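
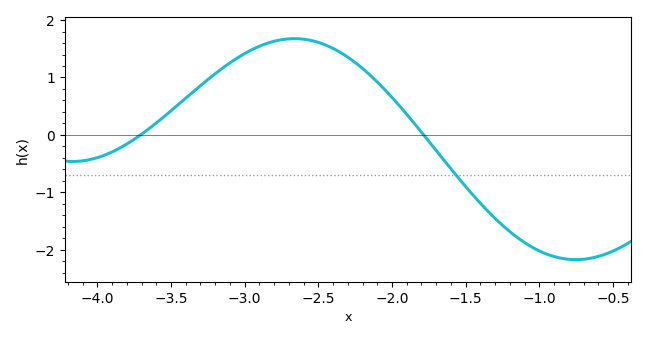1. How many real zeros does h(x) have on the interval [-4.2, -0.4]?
2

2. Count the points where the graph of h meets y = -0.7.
1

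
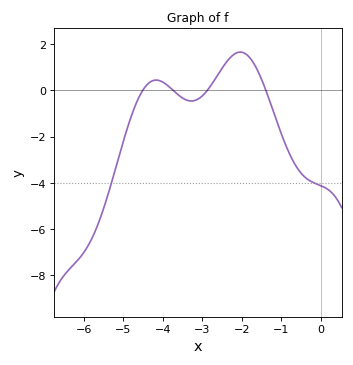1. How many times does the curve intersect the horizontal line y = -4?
2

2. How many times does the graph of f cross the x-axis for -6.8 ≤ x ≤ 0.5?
4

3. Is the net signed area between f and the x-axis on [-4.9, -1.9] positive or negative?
positive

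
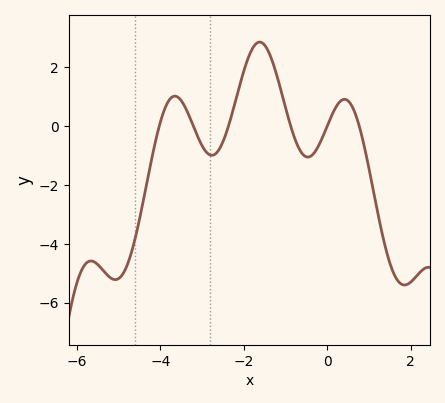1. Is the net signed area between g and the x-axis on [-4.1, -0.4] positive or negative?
positive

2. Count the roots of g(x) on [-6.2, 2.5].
6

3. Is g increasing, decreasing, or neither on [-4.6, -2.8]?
neither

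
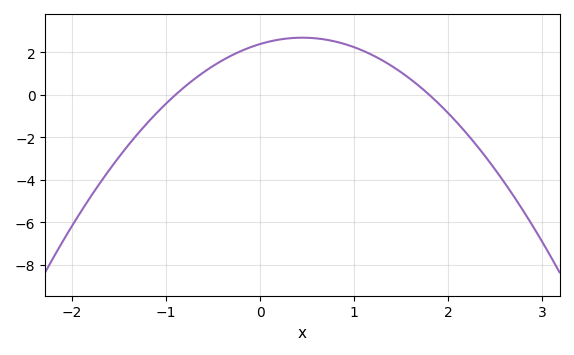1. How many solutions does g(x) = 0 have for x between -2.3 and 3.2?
2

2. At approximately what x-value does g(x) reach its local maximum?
0.5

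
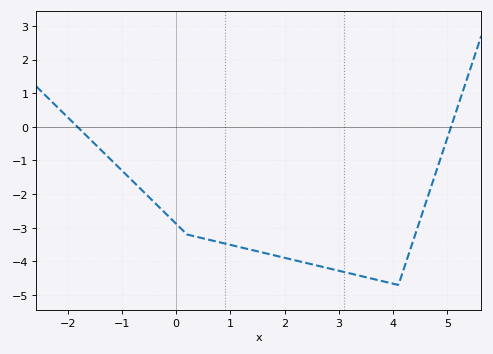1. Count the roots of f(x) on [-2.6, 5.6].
2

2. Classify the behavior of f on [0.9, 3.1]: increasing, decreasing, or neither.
decreasing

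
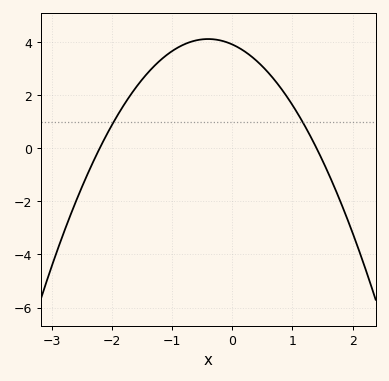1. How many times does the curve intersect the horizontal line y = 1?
2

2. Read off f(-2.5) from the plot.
-1.4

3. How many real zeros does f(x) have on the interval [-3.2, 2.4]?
2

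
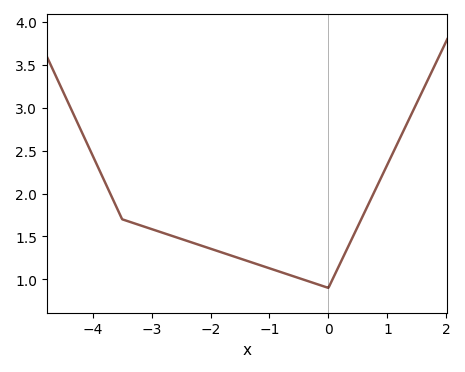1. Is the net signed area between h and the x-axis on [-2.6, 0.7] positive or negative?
positive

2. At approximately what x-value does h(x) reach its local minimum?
0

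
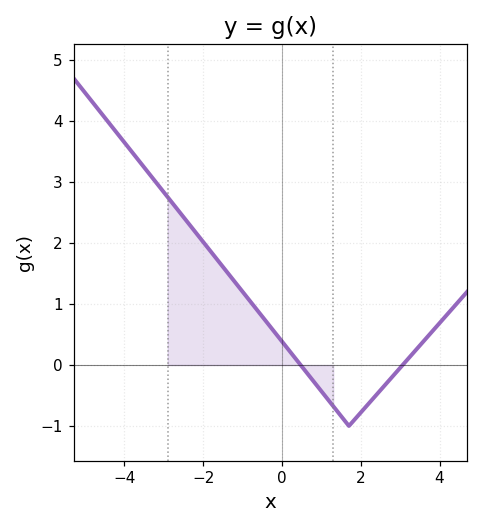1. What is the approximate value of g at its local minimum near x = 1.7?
-0.999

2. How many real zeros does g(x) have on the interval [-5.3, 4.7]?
2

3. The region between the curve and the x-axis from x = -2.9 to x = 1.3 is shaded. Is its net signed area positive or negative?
positive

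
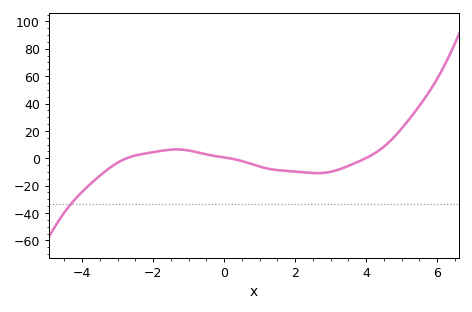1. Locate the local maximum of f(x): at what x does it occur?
-1.34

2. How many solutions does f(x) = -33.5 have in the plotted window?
1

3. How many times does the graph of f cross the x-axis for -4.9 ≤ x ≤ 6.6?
3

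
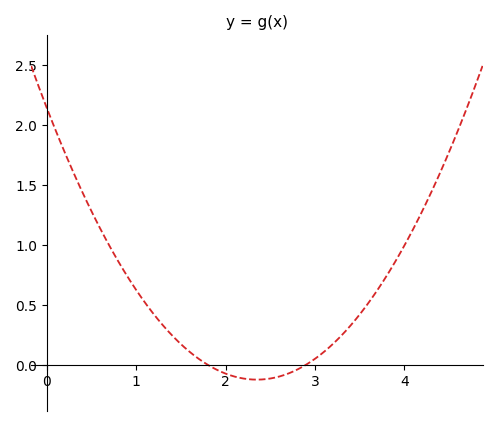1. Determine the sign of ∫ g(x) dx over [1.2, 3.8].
positive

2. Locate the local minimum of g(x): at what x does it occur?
2.4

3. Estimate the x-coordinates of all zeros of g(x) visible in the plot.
1.8, 2.9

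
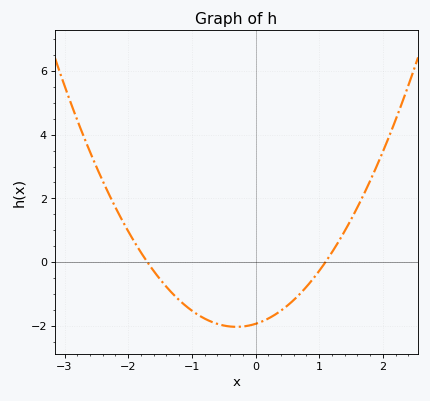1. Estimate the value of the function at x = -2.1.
1.33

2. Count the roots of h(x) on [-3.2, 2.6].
2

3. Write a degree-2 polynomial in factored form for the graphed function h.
y = 1.04(x + 1.7)(x - 1.1)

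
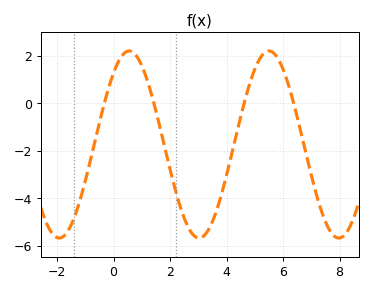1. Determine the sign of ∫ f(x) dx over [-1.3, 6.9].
negative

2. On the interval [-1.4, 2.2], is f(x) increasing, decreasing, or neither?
neither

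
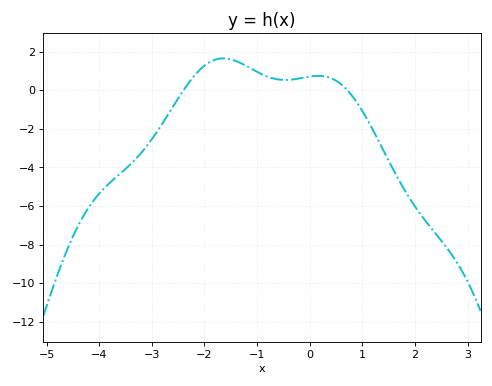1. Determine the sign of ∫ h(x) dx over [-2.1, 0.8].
positive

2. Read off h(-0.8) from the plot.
0.704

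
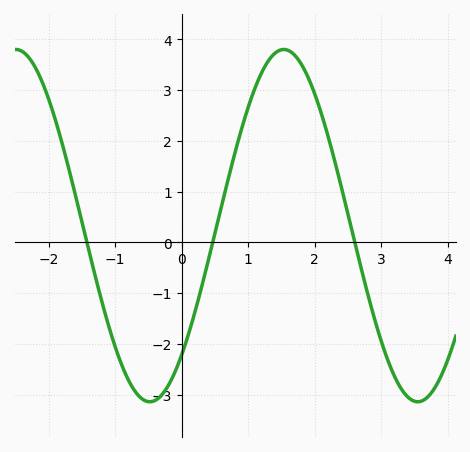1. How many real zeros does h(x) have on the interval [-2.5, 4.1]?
3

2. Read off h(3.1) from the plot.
-2.3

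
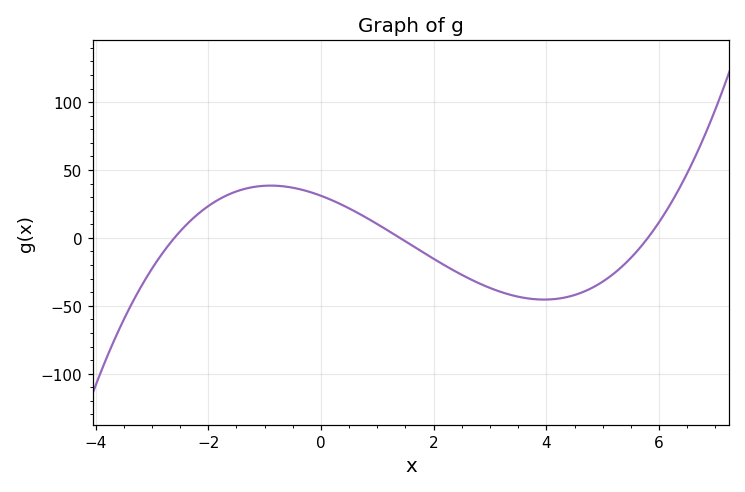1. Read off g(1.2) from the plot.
5.14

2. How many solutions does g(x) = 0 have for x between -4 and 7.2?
3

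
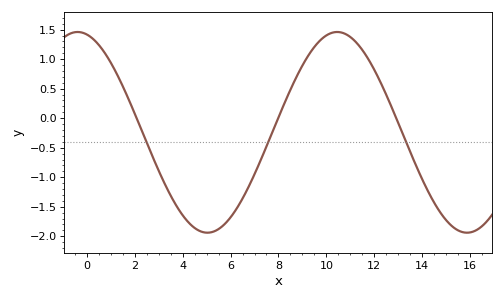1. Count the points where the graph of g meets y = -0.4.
3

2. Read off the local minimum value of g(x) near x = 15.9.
-1.94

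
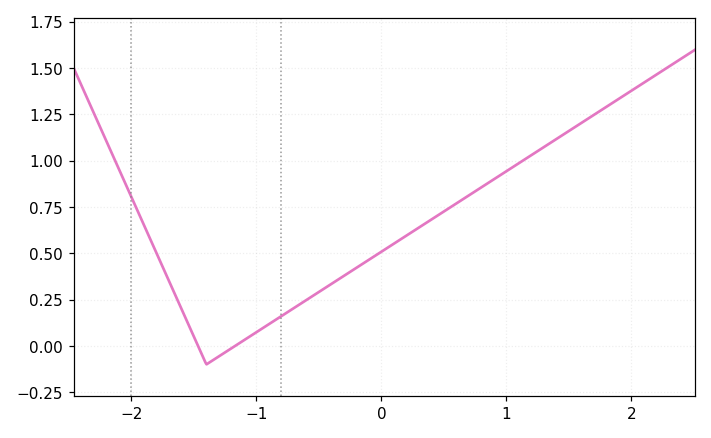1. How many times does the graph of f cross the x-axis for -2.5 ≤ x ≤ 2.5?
2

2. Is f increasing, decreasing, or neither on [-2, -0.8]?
neither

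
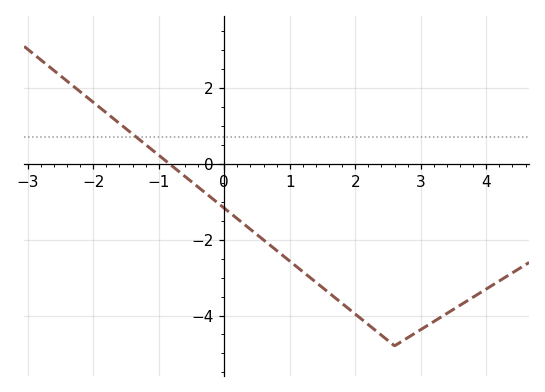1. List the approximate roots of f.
-0.836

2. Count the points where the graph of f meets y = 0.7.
1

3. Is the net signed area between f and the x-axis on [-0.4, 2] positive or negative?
negative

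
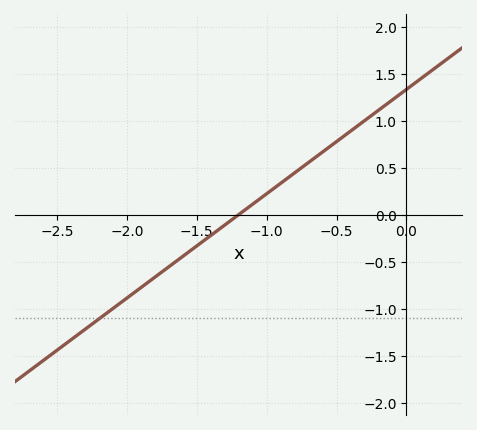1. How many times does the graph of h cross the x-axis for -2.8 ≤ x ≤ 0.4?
1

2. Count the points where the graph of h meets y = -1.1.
1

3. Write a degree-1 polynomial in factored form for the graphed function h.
y = 1.11(x + 1.2)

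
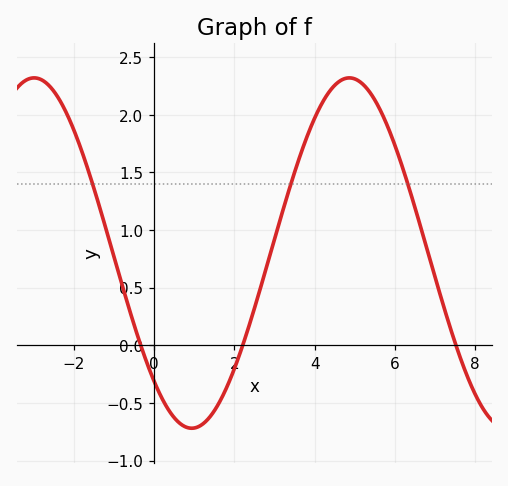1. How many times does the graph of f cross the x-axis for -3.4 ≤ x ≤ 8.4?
3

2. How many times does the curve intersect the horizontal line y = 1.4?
3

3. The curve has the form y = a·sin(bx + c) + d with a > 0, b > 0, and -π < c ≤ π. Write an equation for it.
y = 1.52sin(0.8x - 2.32) + 0.8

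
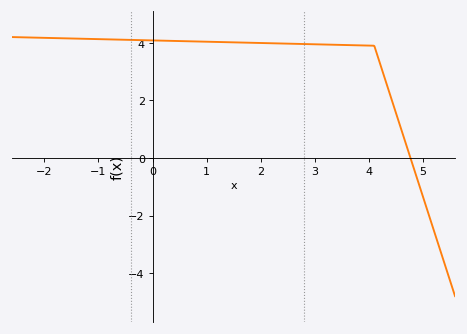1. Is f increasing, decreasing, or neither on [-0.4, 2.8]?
decreasing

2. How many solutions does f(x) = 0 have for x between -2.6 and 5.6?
1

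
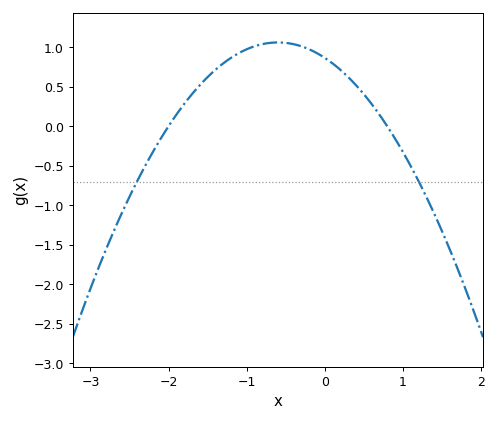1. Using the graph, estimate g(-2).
0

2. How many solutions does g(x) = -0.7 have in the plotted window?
2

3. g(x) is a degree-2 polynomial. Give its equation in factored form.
y = -0.54(x + 2)(x - 0.8)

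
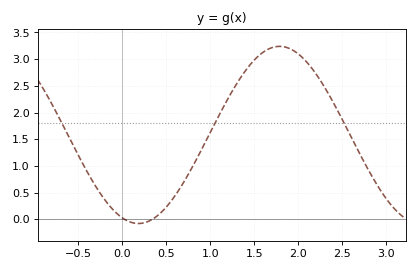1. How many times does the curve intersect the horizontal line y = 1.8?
3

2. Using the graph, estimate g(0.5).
0.25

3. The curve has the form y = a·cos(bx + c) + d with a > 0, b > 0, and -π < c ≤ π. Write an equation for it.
y = 1.66cos(2x + 2.8) + 1.58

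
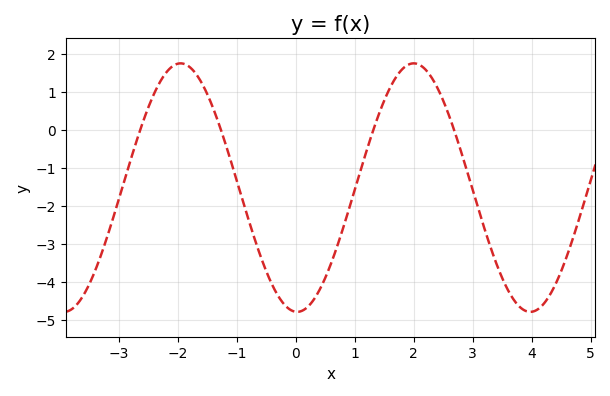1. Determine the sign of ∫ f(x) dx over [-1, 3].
negative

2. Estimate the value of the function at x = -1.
-1.3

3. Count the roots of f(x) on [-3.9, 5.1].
4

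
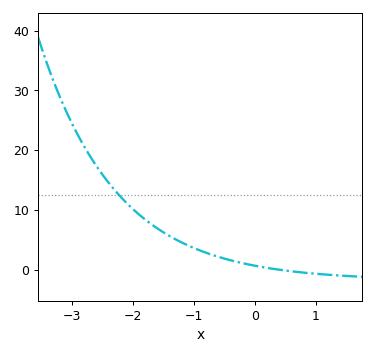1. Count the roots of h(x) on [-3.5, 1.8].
1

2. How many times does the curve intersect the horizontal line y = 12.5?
1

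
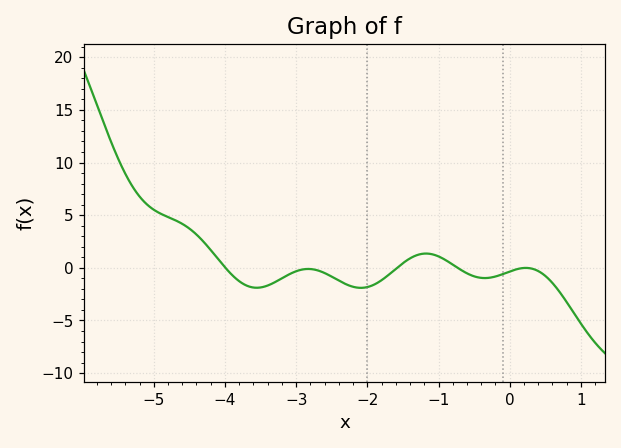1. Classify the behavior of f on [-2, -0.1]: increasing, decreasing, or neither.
neither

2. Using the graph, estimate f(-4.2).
1.69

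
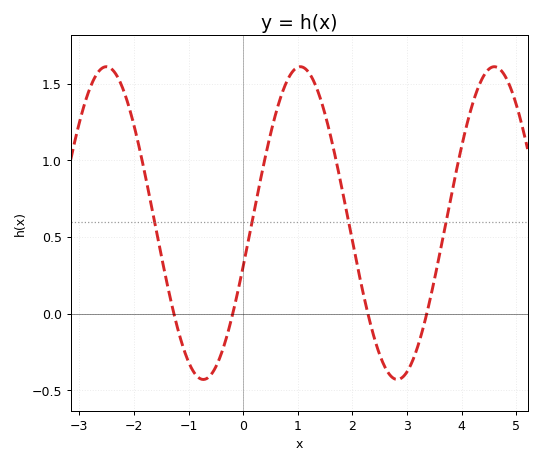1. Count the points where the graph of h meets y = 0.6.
4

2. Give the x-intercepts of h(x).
-1.27, -0.19, 2.28, 3.36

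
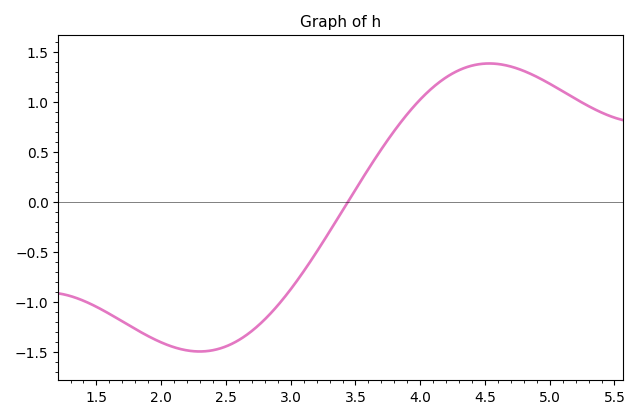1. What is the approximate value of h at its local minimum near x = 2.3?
-1.5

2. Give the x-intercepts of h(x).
3.4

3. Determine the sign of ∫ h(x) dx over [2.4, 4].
negative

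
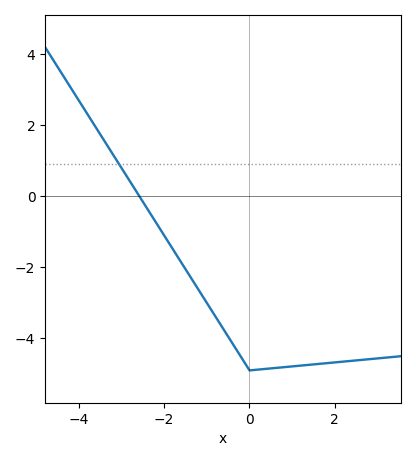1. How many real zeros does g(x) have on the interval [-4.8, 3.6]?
1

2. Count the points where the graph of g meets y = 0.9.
1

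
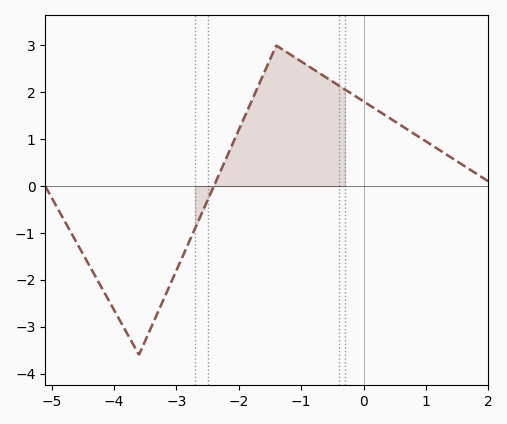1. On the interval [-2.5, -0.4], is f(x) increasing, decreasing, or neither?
neither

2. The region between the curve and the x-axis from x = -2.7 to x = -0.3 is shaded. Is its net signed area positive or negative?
positive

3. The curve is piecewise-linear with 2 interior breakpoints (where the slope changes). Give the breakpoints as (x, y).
(-3.6, -3.6); (-1.4, 3)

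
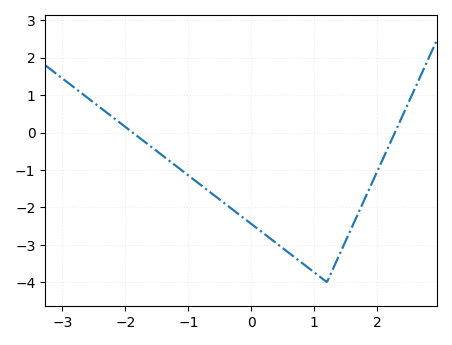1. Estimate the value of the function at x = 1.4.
-3.3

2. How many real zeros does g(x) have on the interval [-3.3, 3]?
2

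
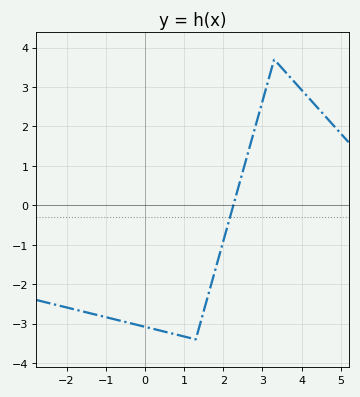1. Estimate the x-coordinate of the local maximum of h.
3.4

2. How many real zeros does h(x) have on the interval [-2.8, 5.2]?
1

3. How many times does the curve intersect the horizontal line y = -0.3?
1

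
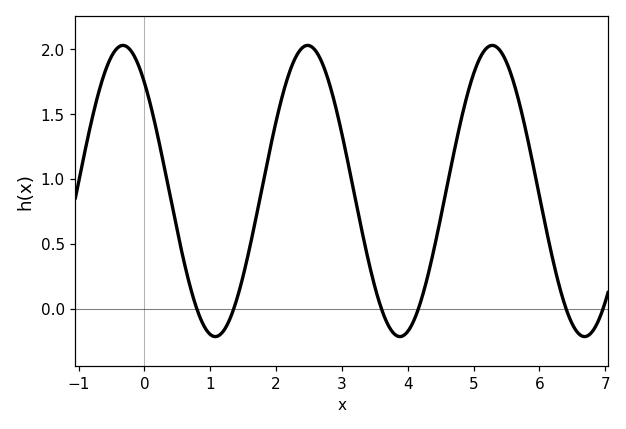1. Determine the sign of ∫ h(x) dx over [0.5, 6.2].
positive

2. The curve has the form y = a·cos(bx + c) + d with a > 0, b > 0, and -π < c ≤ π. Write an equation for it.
y = 1.12cos(2.2x + 0.73) + 0.91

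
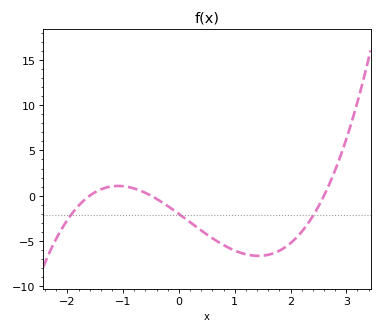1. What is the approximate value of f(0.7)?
-5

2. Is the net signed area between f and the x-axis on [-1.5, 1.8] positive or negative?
negative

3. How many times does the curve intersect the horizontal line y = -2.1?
3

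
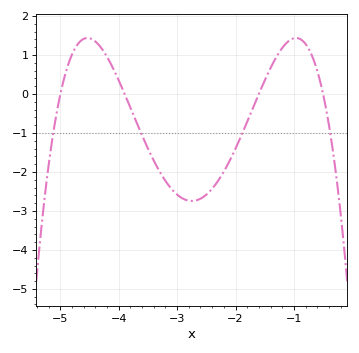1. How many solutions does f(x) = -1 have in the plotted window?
4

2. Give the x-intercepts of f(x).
-5, -3.9, -1.6, -0.5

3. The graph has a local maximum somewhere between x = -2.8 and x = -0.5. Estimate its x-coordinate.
-0.963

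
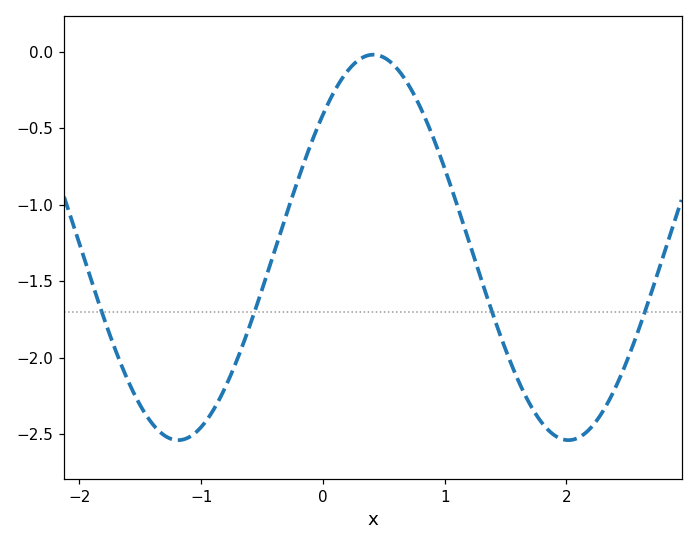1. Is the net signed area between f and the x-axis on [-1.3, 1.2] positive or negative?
negative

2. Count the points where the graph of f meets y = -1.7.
4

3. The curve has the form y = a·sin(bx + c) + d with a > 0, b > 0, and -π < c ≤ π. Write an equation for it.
y = 1.26sin(2x + 0.76) - 1.28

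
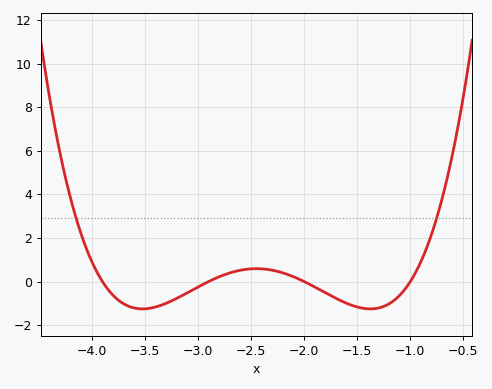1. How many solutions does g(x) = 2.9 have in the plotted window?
2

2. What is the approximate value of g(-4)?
1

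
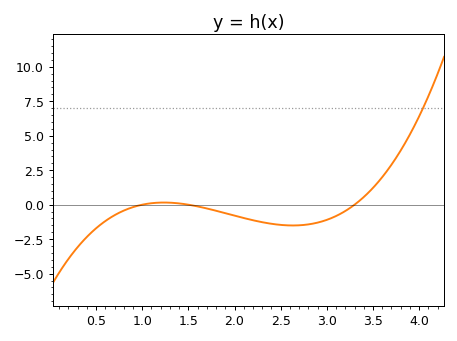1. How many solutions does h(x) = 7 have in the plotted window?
1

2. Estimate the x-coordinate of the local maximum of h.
1.2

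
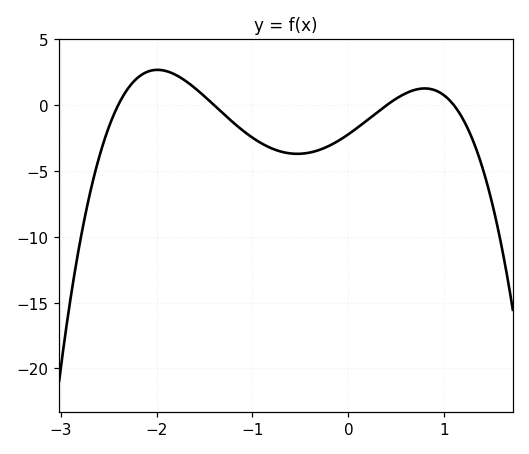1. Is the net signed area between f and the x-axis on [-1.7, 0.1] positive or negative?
negative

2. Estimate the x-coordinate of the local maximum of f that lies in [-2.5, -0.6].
-1.99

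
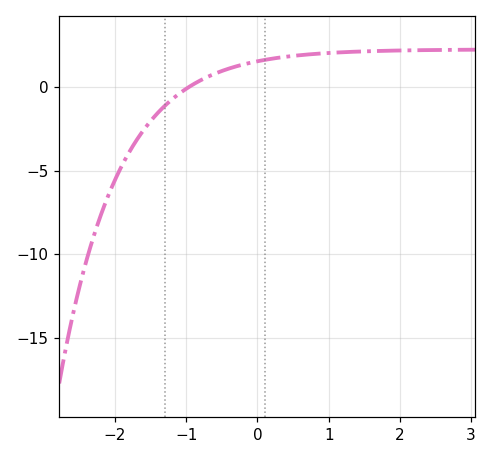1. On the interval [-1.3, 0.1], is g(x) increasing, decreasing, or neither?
increasing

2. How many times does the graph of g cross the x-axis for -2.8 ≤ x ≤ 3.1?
1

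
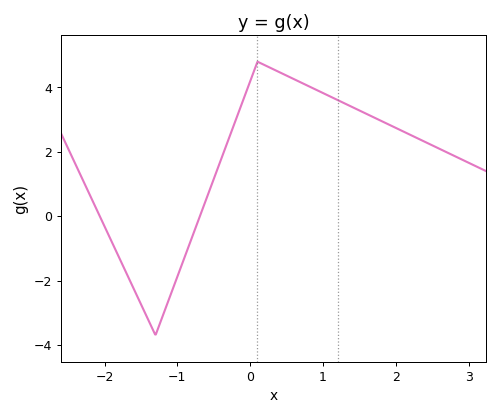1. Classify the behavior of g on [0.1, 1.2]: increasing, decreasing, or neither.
decreasing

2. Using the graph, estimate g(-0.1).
3.59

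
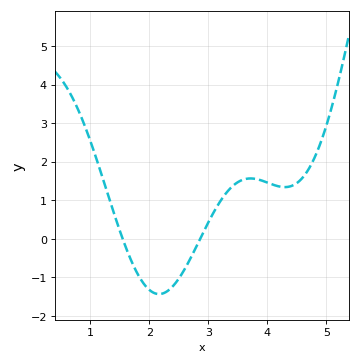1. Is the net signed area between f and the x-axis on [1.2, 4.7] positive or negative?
positive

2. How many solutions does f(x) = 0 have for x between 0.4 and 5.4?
2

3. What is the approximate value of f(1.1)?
2.08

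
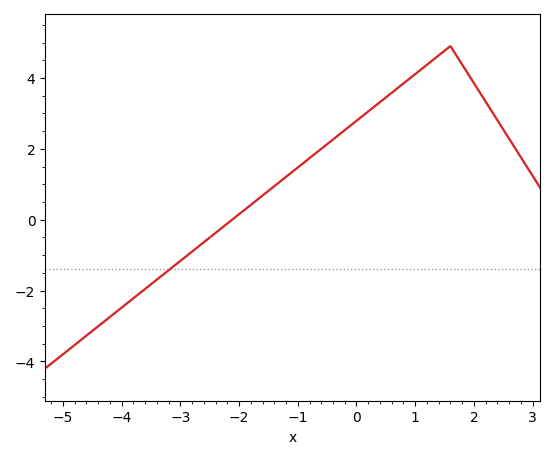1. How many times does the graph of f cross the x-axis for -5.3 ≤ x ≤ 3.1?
1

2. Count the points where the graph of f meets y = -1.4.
1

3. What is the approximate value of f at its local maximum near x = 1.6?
4.9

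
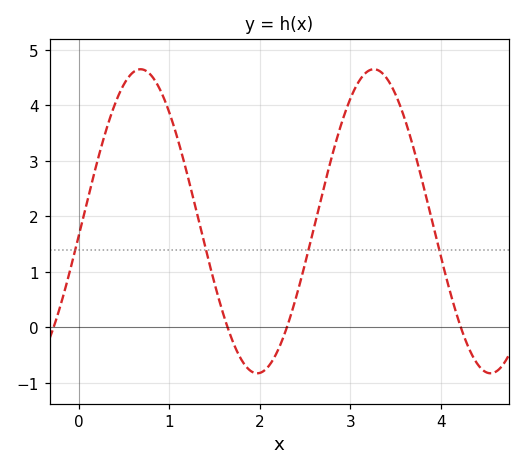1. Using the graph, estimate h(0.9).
4.3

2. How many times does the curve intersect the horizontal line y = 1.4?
4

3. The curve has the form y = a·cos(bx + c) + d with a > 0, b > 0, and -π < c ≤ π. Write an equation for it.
y = 2.74cos(2.4x - 1.7) + 1.91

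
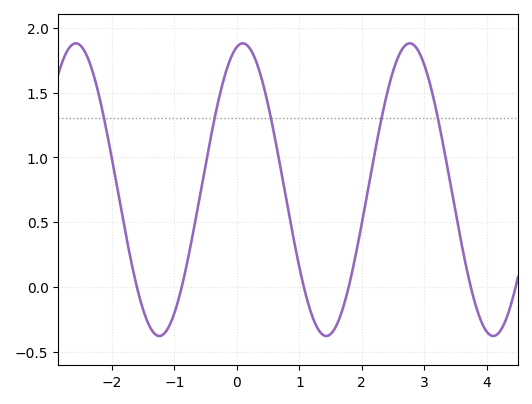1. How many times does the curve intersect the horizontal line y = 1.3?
5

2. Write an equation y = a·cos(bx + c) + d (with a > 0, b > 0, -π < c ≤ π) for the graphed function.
y = 1.13cos(2.4x - 0.22) + 0.75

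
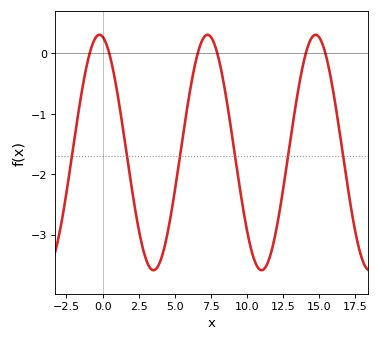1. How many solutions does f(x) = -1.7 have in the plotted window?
6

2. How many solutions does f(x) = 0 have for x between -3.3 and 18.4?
6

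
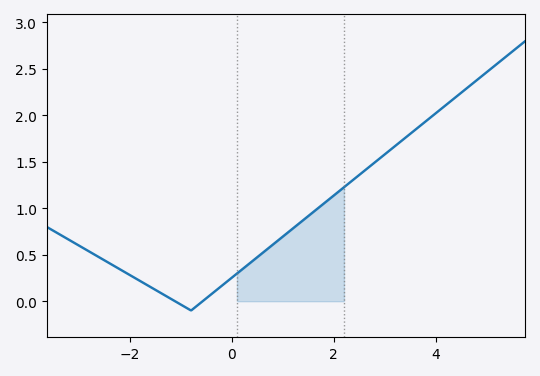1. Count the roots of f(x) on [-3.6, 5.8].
2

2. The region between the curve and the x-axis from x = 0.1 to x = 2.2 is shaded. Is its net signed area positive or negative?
positive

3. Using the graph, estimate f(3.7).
1.9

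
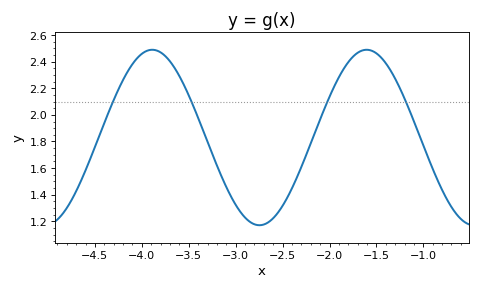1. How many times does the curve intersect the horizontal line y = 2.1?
4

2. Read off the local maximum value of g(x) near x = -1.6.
2.48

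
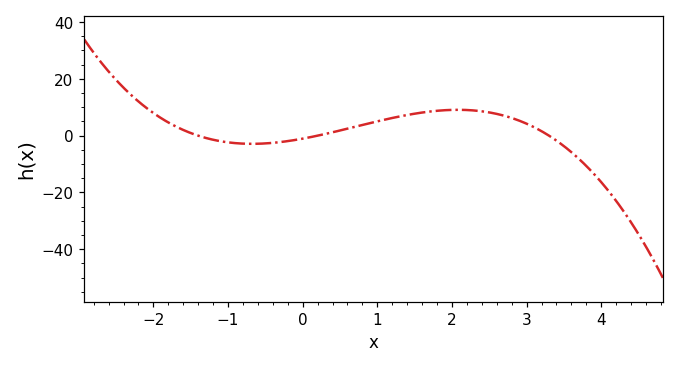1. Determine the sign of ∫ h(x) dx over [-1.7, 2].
positive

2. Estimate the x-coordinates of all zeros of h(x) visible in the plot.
-1.4, 0.2, 3.4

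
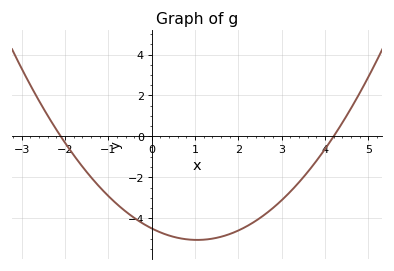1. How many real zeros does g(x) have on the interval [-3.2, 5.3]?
2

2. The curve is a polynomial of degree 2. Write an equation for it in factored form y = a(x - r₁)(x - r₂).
y = 0.51(x + 2.1)(x - 4.2)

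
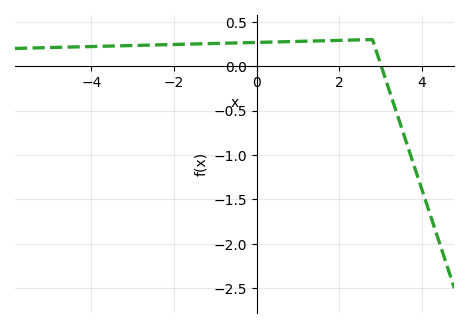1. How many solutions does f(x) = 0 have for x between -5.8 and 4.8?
1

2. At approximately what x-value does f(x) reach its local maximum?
2.8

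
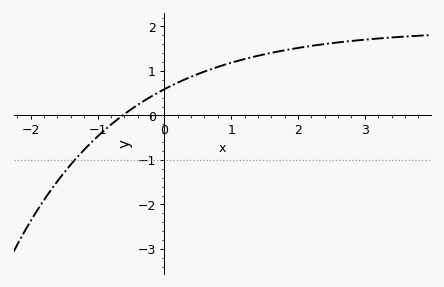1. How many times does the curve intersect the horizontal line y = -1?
1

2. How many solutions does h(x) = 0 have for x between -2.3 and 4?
1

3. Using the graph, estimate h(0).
0.59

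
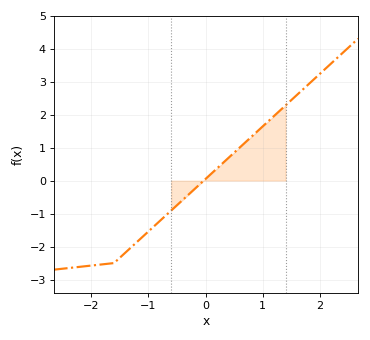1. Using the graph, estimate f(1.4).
2.28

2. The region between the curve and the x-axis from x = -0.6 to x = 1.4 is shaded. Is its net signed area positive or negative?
positive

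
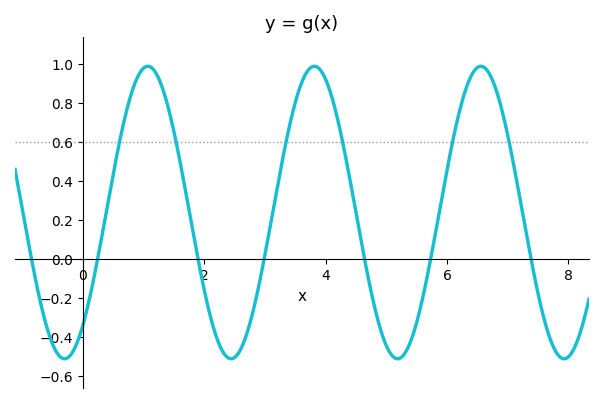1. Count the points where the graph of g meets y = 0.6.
6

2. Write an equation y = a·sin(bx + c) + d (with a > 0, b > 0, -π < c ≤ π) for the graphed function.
y = 0.75sin(2.3x - 0.88) + 0.24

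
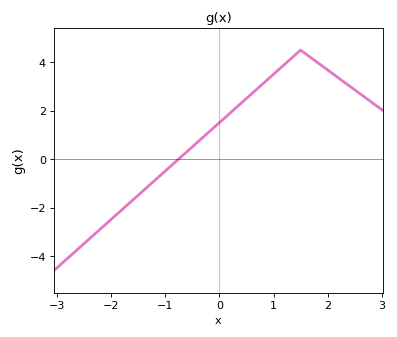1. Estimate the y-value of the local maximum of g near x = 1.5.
4.4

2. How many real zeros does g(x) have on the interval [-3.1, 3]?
1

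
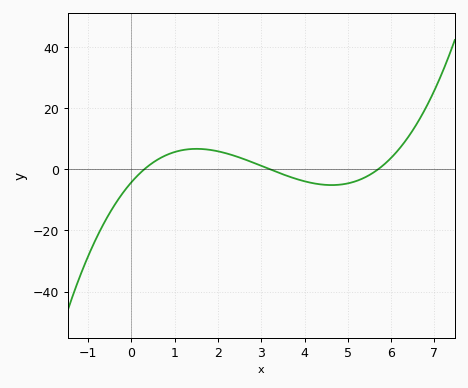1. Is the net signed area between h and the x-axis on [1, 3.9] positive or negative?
positive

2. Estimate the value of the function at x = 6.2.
6.9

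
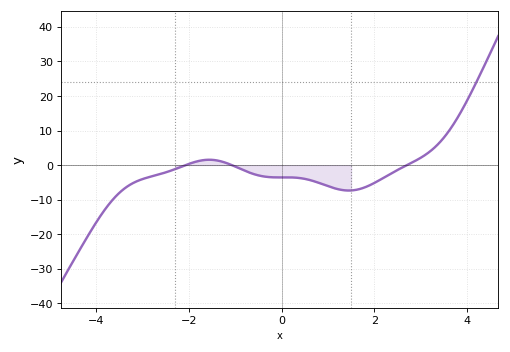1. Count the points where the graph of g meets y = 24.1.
1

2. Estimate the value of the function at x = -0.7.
-2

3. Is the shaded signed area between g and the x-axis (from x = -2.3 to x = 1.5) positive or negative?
negative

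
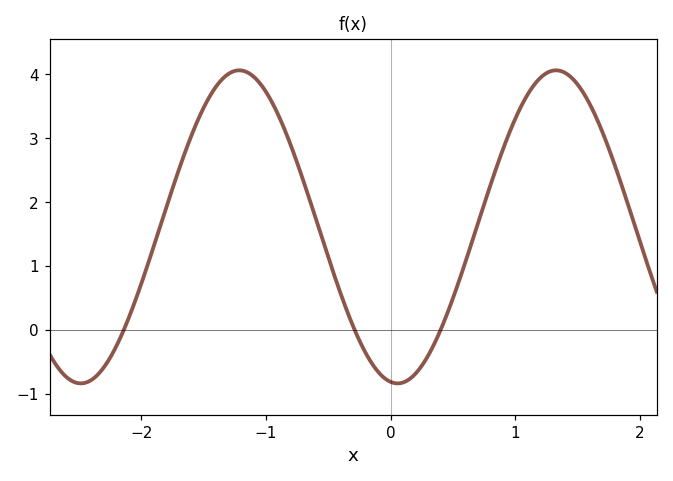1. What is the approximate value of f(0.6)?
1.1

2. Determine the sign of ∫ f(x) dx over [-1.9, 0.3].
positive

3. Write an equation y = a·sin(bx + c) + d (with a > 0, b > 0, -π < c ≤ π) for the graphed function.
y = 2.45sin(2.5x - 1.7) + 1.61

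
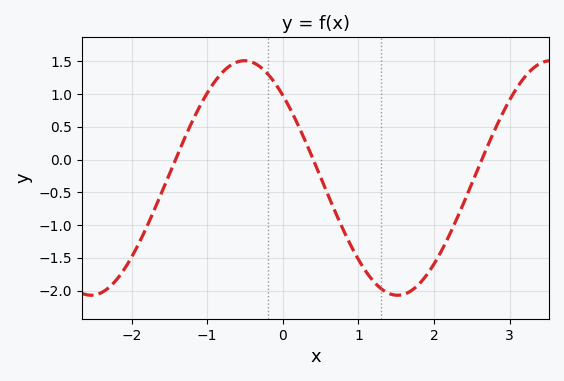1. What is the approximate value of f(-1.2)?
0.578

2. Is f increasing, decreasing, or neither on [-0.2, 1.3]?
decreasing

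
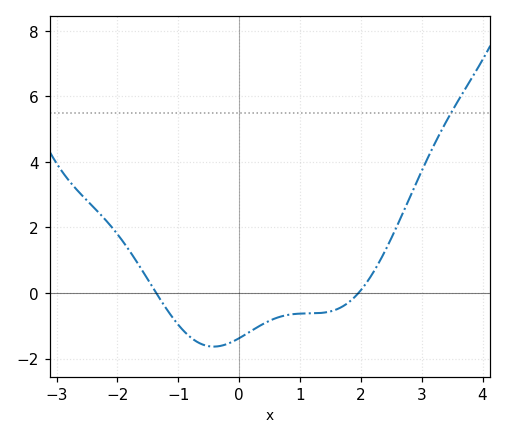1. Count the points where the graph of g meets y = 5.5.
1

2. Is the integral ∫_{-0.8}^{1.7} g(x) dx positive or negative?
negative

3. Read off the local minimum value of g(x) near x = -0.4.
-1.6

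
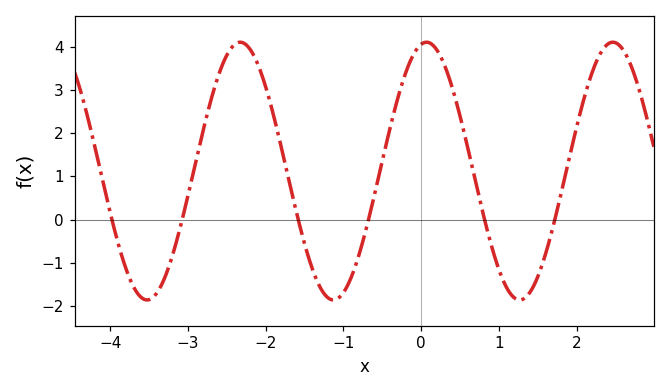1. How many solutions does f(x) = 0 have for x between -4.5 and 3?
6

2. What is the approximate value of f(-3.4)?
-1.7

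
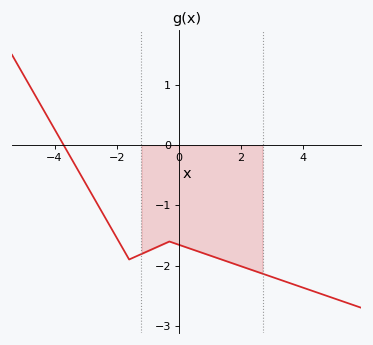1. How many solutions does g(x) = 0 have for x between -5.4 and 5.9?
1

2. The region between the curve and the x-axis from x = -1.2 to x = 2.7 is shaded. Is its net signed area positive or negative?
negative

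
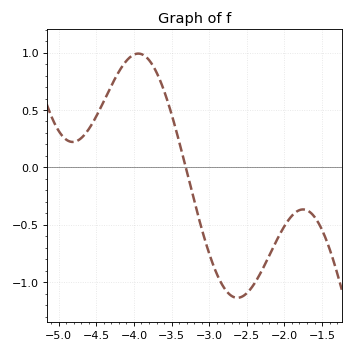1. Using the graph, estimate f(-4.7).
0.256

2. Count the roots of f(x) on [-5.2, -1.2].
1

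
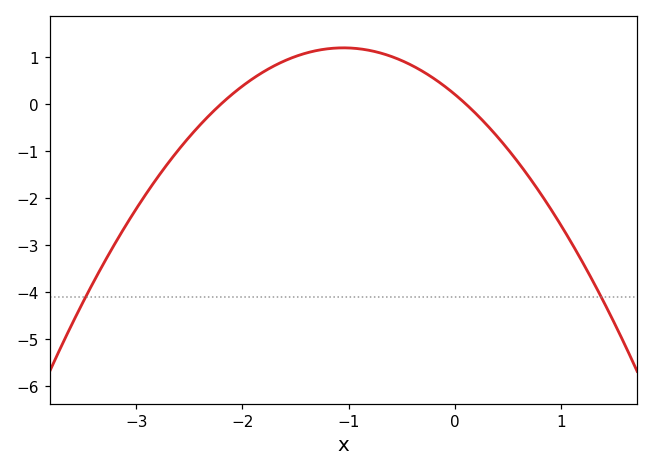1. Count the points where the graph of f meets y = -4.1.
2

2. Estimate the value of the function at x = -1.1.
1.2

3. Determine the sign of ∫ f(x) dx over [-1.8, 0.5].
positive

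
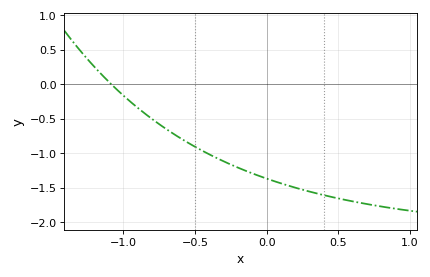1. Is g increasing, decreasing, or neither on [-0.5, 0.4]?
decreasing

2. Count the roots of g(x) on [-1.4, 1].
1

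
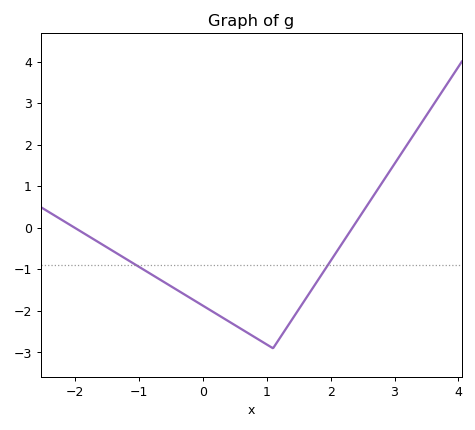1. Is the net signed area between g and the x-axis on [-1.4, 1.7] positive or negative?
negative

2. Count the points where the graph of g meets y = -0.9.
2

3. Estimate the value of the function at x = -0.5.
-1.4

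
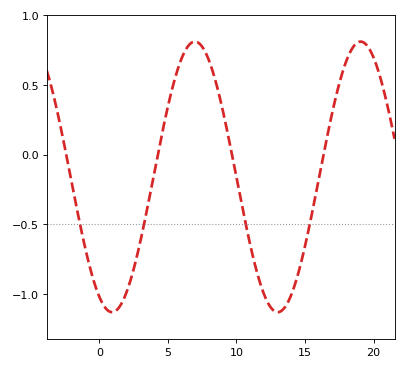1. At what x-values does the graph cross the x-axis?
-2.41, 4.27, 9.67, 16.3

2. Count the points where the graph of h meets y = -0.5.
4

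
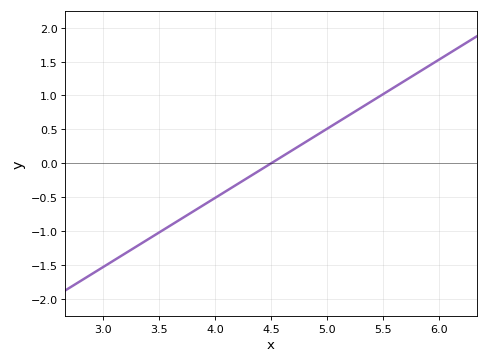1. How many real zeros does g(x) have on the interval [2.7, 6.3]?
1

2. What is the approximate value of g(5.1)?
0.6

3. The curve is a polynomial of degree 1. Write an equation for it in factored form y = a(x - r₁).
y = 1.02(x - 4.5)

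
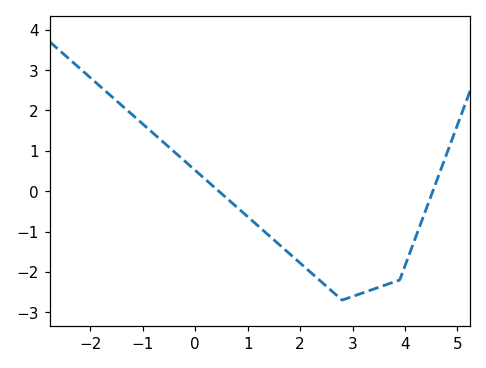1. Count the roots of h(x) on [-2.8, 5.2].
2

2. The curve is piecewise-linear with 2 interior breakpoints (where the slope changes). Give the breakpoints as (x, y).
(2.8, -2.7); (3.9, -2.2)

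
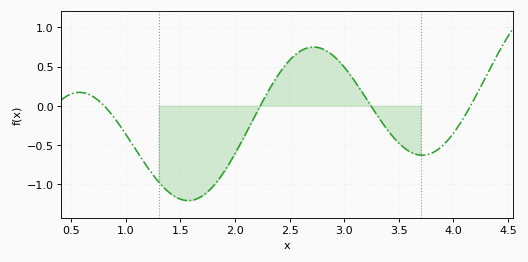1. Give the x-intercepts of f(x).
0.8, 2.2, 3.2, 4.2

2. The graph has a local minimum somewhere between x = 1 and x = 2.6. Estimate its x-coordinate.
1.6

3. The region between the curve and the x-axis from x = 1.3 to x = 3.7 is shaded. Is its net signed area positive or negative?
negative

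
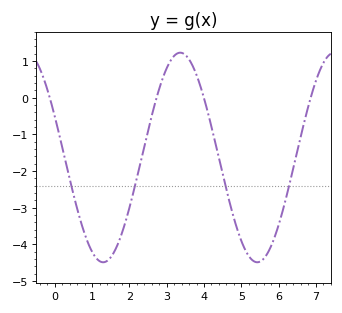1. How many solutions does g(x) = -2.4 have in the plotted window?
4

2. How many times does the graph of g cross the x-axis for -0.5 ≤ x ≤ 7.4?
4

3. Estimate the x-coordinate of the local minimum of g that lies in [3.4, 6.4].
5.4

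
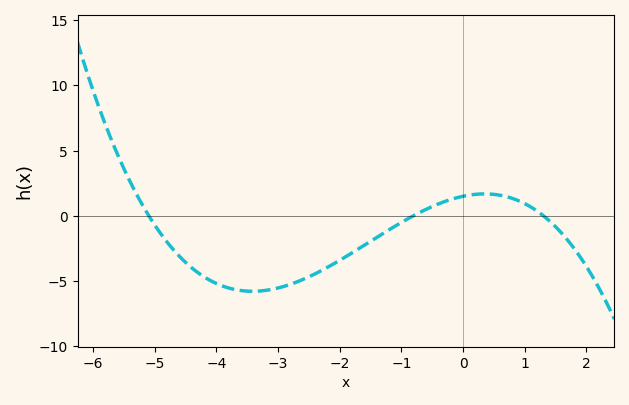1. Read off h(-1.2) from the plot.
-1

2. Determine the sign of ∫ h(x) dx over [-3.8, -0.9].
negative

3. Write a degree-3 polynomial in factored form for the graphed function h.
y = -0.28(x + 5.1)(x + 0.8)(x - 1.3)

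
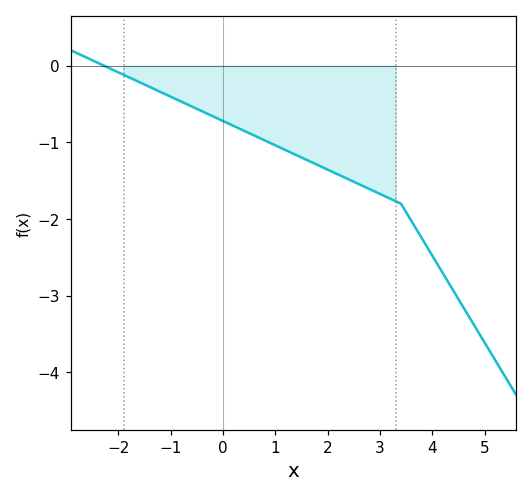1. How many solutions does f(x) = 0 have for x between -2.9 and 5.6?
1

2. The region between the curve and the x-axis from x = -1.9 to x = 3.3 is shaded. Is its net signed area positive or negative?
negative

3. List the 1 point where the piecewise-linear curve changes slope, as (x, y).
(3.4, -1.8)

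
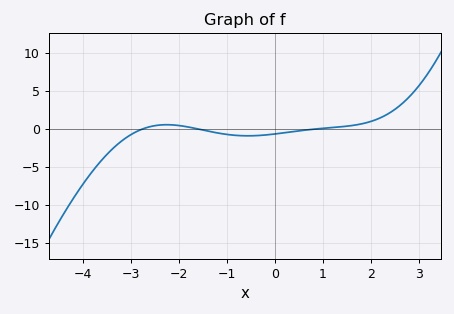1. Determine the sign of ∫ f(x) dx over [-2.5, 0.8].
negative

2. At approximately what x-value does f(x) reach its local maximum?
-2.2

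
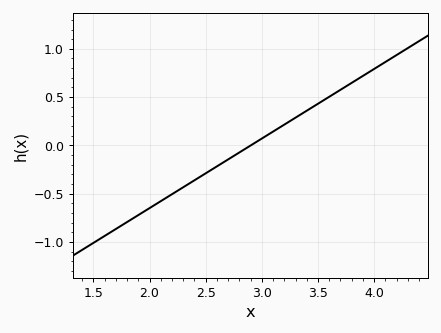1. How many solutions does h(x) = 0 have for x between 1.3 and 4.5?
1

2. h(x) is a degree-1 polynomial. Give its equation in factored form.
y = 0.72(x - 2.9)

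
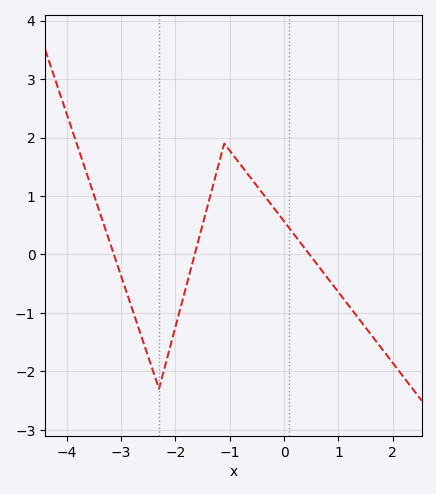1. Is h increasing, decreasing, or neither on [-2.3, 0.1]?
neither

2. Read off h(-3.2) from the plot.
0.2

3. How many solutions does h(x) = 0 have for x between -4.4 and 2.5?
3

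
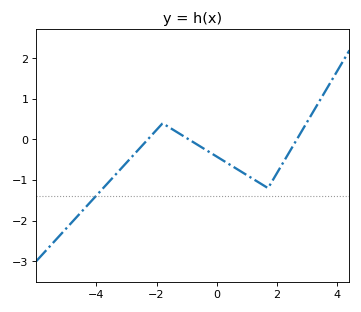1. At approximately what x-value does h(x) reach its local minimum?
1.6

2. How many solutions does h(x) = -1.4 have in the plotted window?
1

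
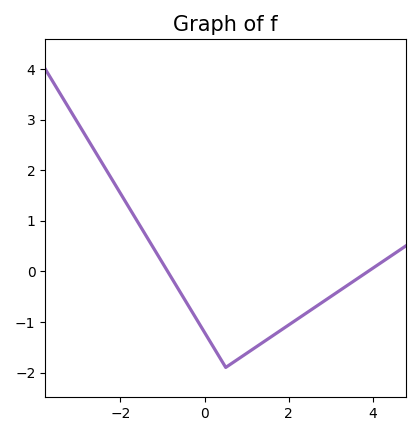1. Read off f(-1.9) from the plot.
1.4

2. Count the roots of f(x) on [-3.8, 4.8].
2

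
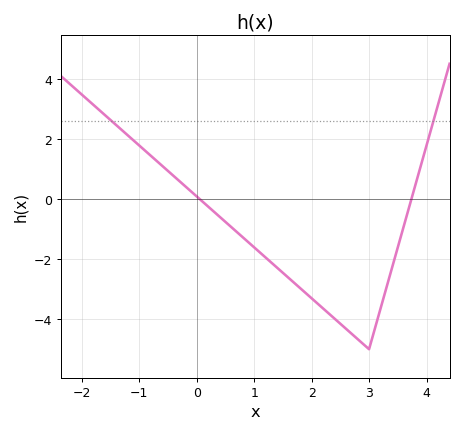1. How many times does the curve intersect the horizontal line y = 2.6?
2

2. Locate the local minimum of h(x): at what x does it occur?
3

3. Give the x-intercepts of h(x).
0.051, 3.74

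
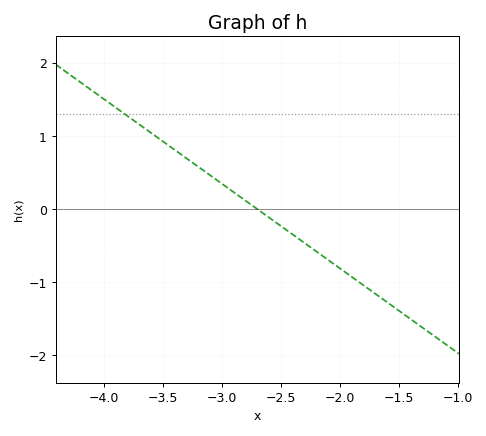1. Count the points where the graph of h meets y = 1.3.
1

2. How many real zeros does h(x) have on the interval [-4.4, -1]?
1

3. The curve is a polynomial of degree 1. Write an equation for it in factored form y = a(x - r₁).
y = -1.16(x + 2.7)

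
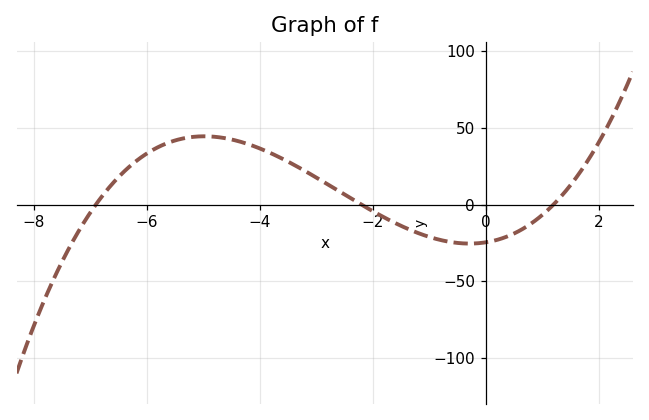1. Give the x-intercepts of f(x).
-6.9, -2.2, 1.2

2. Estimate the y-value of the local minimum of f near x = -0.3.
-25.4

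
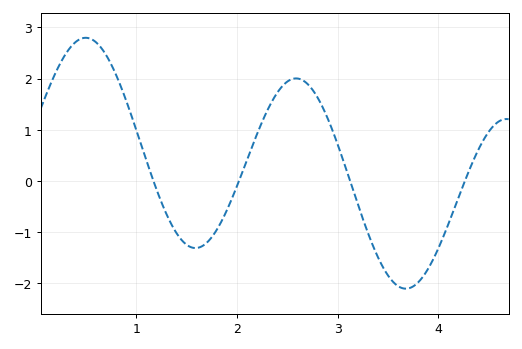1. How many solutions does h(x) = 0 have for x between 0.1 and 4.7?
4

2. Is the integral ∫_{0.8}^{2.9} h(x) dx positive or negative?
positive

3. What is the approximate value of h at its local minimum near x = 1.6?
-1.3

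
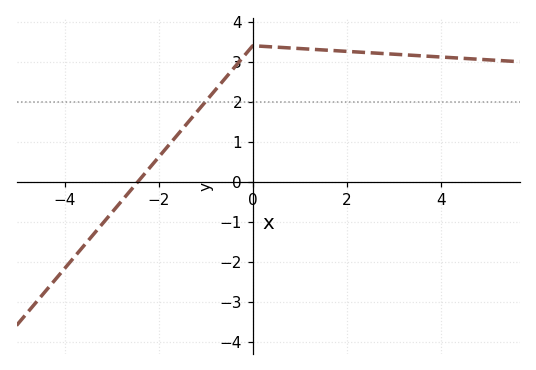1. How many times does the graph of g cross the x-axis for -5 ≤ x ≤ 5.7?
1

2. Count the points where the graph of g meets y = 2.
1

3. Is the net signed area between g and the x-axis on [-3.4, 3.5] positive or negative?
positive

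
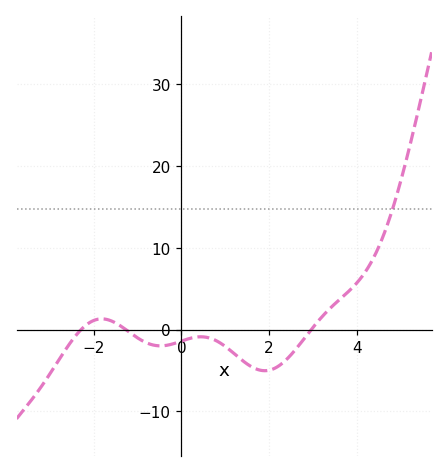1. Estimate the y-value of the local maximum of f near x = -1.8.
1.3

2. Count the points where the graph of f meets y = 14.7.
1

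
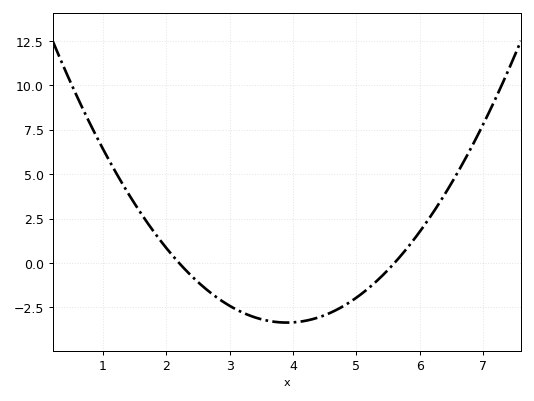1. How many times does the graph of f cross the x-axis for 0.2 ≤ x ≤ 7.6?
2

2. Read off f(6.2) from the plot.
2.78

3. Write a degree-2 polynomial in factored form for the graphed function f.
y = 1.16(x - 2.2)(x - 5.6)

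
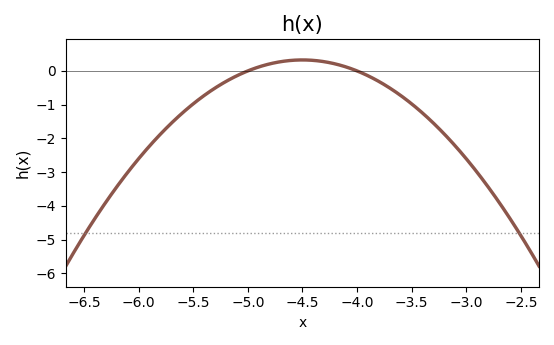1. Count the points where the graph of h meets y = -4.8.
2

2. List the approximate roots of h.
-5, -4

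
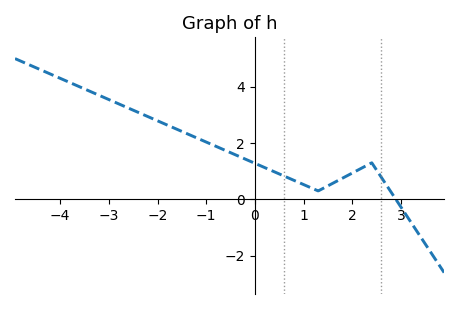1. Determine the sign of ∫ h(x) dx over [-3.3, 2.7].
positive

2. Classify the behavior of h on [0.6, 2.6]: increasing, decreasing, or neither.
neither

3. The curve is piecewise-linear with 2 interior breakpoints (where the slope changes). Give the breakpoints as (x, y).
(1.3, 0.3); (2.4, 1.3)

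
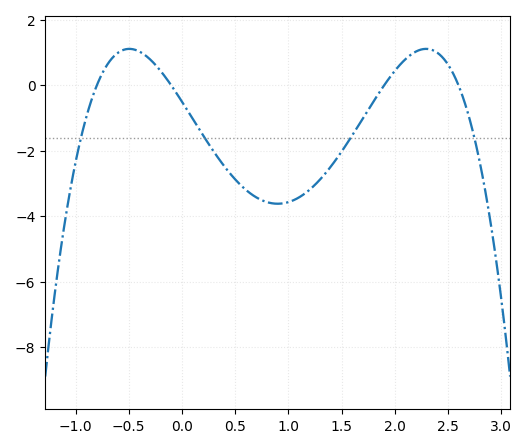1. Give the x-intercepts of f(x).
-0.8, -0.1, 1.9, 2.6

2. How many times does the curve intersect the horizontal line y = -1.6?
4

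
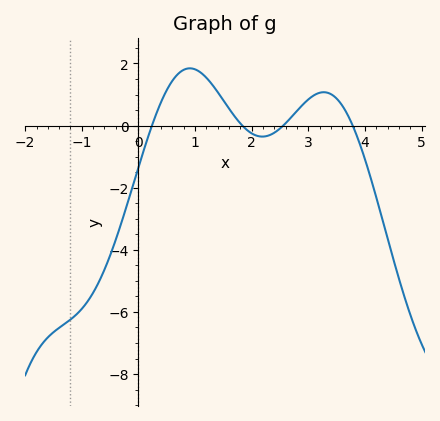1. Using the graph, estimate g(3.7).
0.328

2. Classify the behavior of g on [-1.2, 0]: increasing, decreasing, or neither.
increasing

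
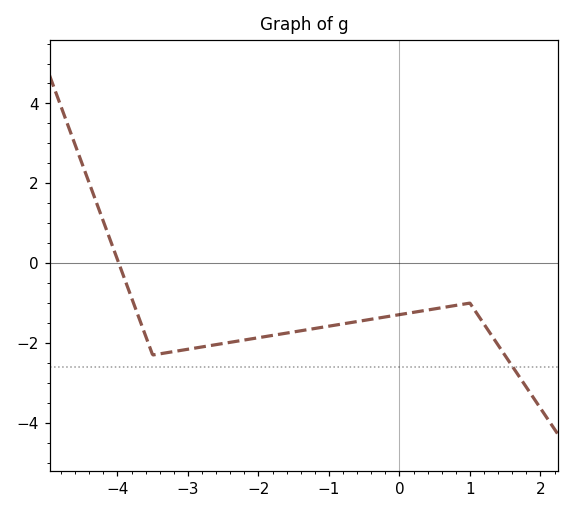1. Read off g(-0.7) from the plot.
-1.4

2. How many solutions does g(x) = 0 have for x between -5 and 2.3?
1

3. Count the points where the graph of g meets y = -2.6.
1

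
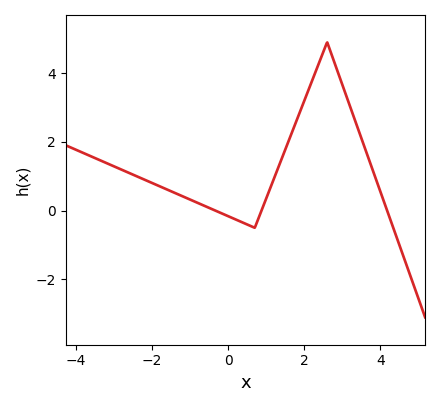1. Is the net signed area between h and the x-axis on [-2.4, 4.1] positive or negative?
positive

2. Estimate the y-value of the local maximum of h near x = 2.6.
4.8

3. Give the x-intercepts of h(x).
-0.4, 0.8, 4.2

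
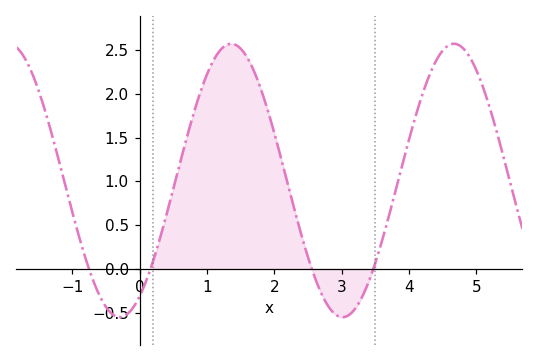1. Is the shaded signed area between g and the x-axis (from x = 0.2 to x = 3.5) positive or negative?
positive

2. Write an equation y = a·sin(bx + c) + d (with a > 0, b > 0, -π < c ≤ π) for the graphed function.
y = 1.56sin(1.9x - 1) + 1.01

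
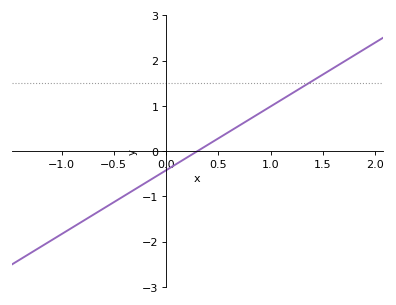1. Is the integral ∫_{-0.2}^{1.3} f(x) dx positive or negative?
positive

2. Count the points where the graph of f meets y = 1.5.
1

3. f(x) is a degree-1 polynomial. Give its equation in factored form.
y = 1.41(x - 0.3)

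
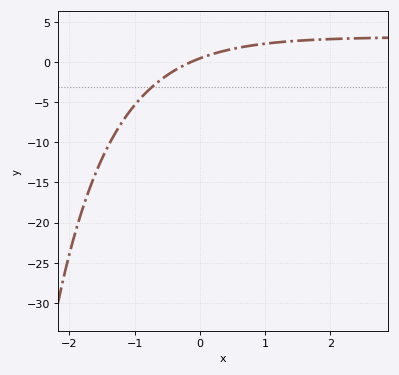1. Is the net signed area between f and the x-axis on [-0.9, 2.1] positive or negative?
positive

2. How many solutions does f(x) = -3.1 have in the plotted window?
1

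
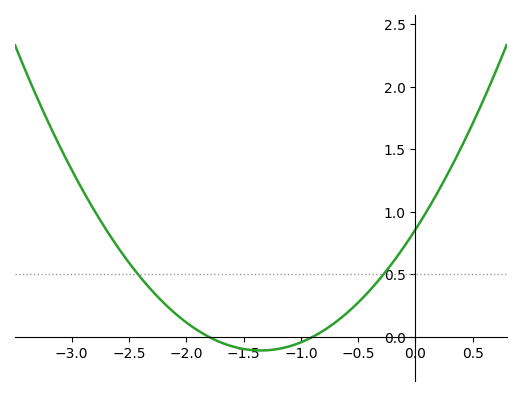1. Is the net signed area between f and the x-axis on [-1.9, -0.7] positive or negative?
negative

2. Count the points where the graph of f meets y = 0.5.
2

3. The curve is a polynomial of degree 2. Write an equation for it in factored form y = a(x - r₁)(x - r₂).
y = 0.53(x + 1.8)(x + 0.9)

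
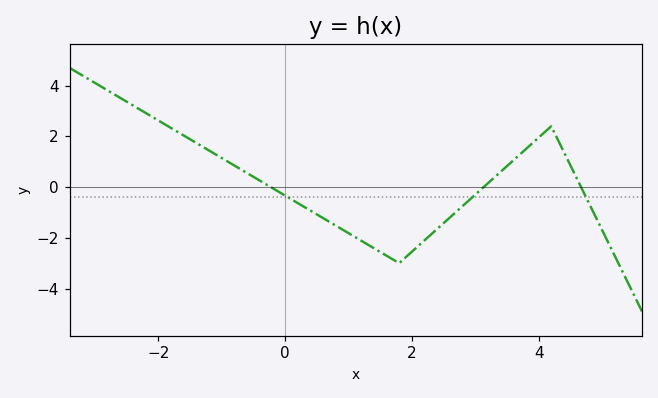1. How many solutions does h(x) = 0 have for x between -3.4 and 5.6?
3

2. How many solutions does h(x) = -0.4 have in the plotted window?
3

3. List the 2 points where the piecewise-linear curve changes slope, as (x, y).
(1.8, -3); (4.2, 2.4)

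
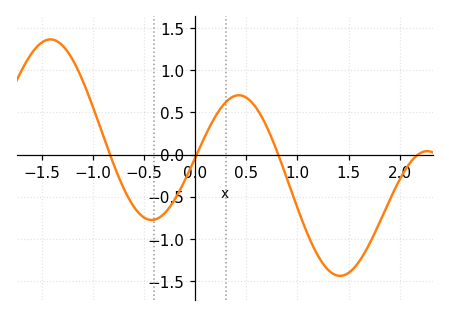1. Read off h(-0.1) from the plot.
-0.301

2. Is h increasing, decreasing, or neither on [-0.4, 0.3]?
increasing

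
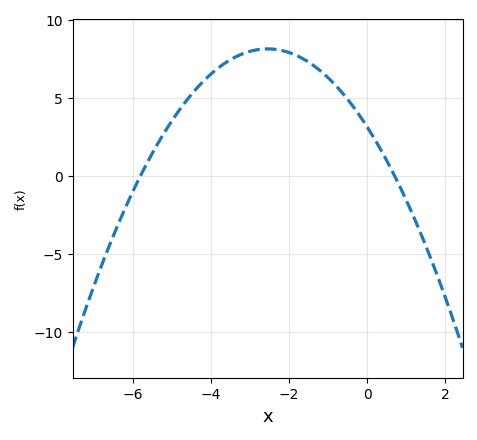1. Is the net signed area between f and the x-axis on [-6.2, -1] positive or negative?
positive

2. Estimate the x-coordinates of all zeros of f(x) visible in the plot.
-5.8, 0.7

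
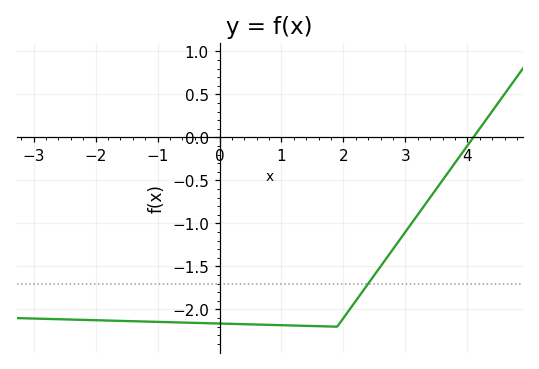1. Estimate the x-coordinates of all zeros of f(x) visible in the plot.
4.1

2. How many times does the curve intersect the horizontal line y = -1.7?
1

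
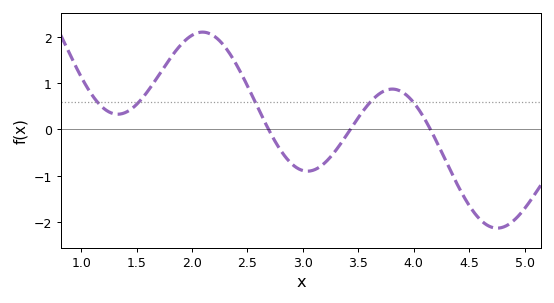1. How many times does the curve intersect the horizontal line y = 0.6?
5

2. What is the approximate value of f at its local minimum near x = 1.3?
0.3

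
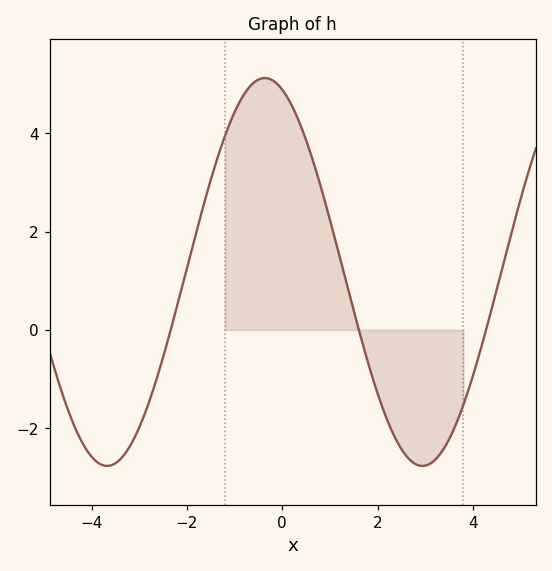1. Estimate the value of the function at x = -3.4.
-2.6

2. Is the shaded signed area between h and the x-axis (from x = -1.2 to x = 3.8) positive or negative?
positive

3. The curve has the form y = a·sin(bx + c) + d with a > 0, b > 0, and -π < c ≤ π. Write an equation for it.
y = 3.95sin(0.95x + 1.9) + 1.18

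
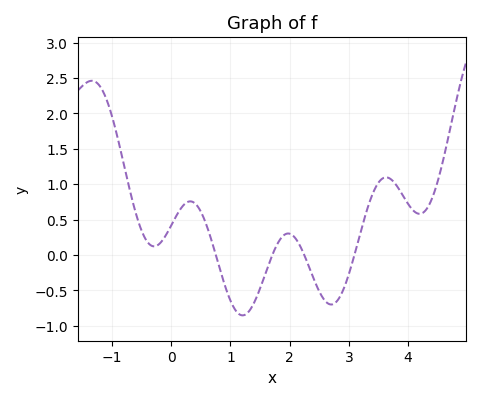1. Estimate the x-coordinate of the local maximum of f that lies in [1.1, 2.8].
2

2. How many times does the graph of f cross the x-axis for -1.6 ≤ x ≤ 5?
4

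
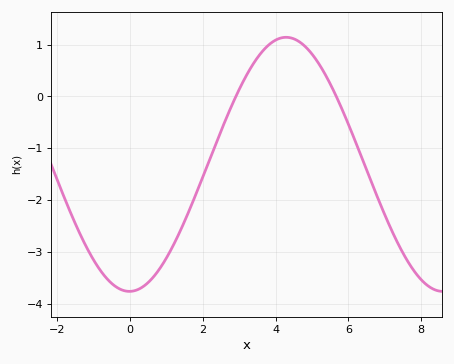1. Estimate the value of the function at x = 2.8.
-0.2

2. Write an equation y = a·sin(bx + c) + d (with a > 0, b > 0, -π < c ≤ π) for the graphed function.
y = 2.45sin(0.73x - 1.6) - 1.31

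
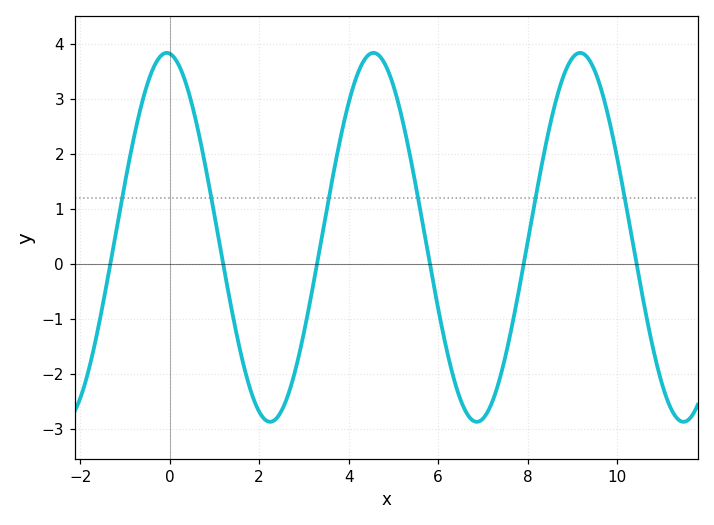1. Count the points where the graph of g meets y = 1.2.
6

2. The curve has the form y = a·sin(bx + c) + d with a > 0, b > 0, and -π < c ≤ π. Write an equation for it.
y = 3.35sin(1.36x + 1.66) + 0.48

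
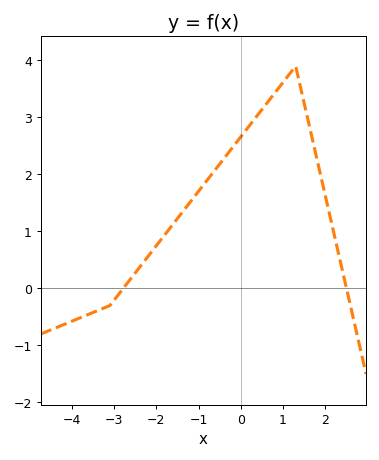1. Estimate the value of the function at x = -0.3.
2.4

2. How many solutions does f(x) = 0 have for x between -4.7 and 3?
2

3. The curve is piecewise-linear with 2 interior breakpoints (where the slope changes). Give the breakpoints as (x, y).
(-3.1, -0.3); (1.3, 3.9)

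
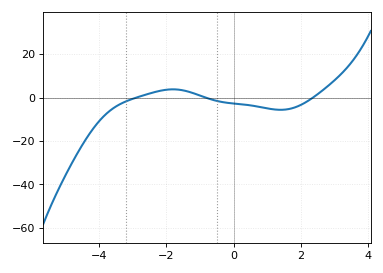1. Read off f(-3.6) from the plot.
-5.16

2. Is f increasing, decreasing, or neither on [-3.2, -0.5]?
neither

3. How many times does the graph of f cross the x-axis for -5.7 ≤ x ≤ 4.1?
3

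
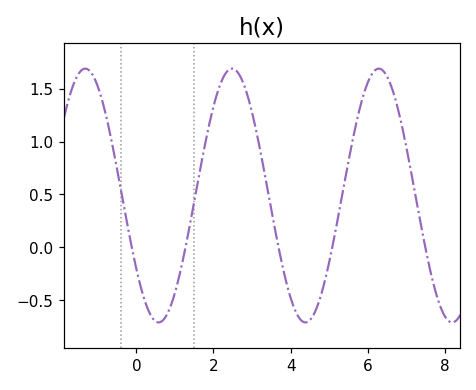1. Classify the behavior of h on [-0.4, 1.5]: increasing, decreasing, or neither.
neither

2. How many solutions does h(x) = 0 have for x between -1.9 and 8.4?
5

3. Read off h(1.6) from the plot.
0.631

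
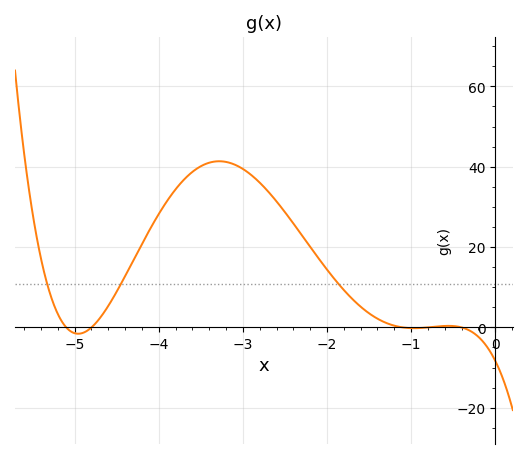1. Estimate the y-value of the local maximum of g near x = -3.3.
41.4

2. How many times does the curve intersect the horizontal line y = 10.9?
3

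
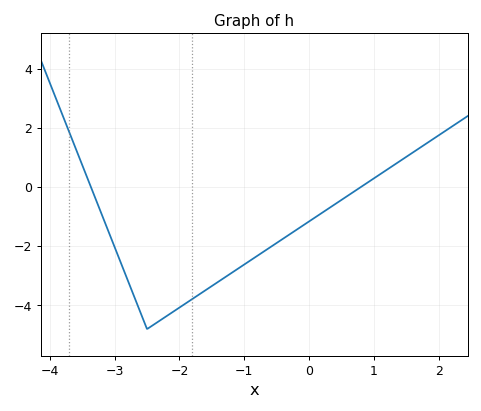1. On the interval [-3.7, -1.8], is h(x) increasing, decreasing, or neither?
neither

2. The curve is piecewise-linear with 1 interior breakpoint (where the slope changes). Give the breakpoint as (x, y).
(-2.5, -4.8)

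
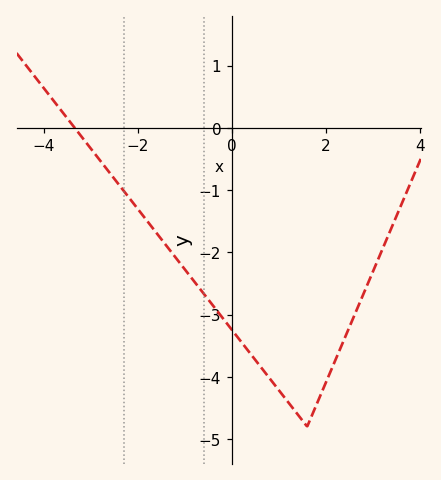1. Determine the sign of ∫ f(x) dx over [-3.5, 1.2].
negative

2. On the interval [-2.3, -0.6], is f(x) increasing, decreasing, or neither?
decreasing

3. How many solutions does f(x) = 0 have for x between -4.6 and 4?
1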